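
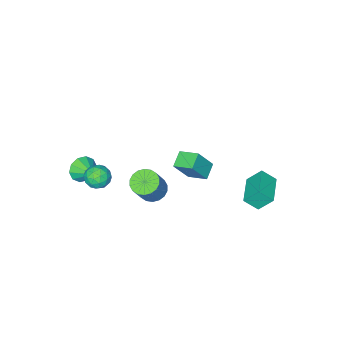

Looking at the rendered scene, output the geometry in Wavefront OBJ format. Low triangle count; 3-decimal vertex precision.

v 3.153 1.648 0.644
v 3.778 1.201 0.39
v 4.593 1.504 1.862
v 3.967 1.952 2.116
v 3.864 1.531 0.274
v 4.679 1.835 1.747
v 3.809 1.885 0.232
v 4.624 2.188 1.704
v 3.624 2.192 0.271
v 4.438 2.495 1.744
v 3.345 2.391 0.384
v 4.16 2.694 1.857
v 3.029 2.443 0.549
v 3.843 2.746 2.021
v 2.737 2.338 0.732
v 3.551 2.641 2.204
v 2.527 2.096 0.898
v 3.342 2.399 2.37
v 2.441 1.765 1.013
v 3.256 2.069 2.486
v 2.496 1.412 1.056
v 3.311 1.715 2.528
v 2.682 1.105 1.016
v 3.496 1.408 2.489
v 2.96 0.906 0.903
v 3.775 1.209 2.376
v 3.277 0.854 0.739
v 4.091 1.157 2.211
v 3.569 0.959 0.556
v 4.383 1.262 2.028
v -2.329 -1.233 -3.108
v -1.451 -1.485 -1.699
v -2.705 -0.09 -2.669
v -1.827 -0.343 -1.26
v -1.473 -0.777 -3.56
v -0.595 -1.03 -2.151
v -1.849 0.365 -3.121
v -0.971 0.113 -1.712
v -3.527 2.973 -3.009
v -2.977 2.364 -2.307
v -4.062 3.585 -2.059
v -3.512 2.976 -1.357
v -2.168 4.184 -3.023
v -1.618 3.575 -2.321
v -2.703 4.796 -2.073
v -2.153 4.187 -1.371
v 3.698 -1.533 -0.141
v 4.487 -1.674 -0.253
v 3.413 -2.346 -1.127
v 4.202 -2.487 -1.239
v 3.832 -2.762 -0.574
v 4.009 -2.259 0.036
v 3.891 -1.761 -1.416
v 4.068 -1.258 -0.806
v 4.607 -1.815 -1.041
v 4.57 -2.434 -0.52
v 3.33 -1.586 -0.86
v 3.293 -2.205 -0.339
v 4.118 -1.532 -0.11
v 3.782 -2.488 -1.27
v 3.565 -2.649 -0.879
v 4.029 -2.732 -0.945
v 3.836 -1.876 0.06
v 4.3 -1.959 -0.006
v 3.915 -2.599 -0.195
v 3.6 -2.061 -1.374
v 4.064 -2.144 -1.44
v 3.871 -1.288 -0.435
v 4.335 -1.371 -0.501
v 3.985 -1.421 -1.185
v 4.652 -1.698 -0.639
v 4.484 -2.176 -1.219
v 4.302 -1.749 -1.323
v 4.405 -1.453 -0.965
v 4.63 -2.062 -0.333
v 4.463 -2.539 -0.913
v 4.245 -2.701 -0.522
v 4.349 -2.406 -0.164
v 4.701 -2.144 -0.797
v 3.437 -1.481 -0.467
v 3.27 -1.958 -1.047
v 3.551 -1.614 -1.216
v 3.655 -1.319 -0.858
v 3.416 -1.844 -0.161
v 3.248 -2.322 -0.741
v 3.495 -2.567 -0.415
v 3.598 -2.271 -0.057
v 3.199 -1.876 -0.583
v 3.468 -3.929 -1.908
v 4.023 -4.25 -1.335
v 3.592 -2.831 -1.412
v 4.299 -4.09 -1.759
v 4.258 -3.868 -2.241
v 3.915 -3.669 -2.595
v 3.401 -3.57 -2.686
v 2.913 -3.607 -2.48
v 2.636 -3.767 -2.056
v 2.677 -3.989 -1.575
v 3.02 -4.188 -1.221
v 3.534 -4.288 -1.129
f 2 1 5
f 2 5 3
f 3 5 6
f 3 6 4
f 5 1 7
f 5 7 6
f 6 7 8
f 6 8 4
f 7 1 9
f 7 9 8
f 8 9 10
f 8 10 4
f 9 1 11
f 9 11 10
f 10 11 12
f 10 12 4
f 11 1 13
f 11 13 12
f 12 13 14
f 12 14 4
f 13 1 15
f 13 15 14
f 14 15 16
f 14 16 4
f 15 1 17
f 15 17 16
f 16 17 18
f 16 18 4
f 17 1 19
f 17 19 18
f 18 19 20
f 18 20 4
f 19 1 21
f 19 21 20
f 20 21 22
f 20 22 4
f 21 1 23
f 21 23 22
f 22 23 24
f 22 24 4
f 23 1 25
f 23 25 24
f 24 25 26
f 24 26 4
f 25 1 27
f 25 27 26
f 26 27 28
f 26 28 4
f 27 1 29
f 27 29 28
f 28 29 30
f 28 30 4
f 29 1 2
f 29 2 30
f 30 2 3
f 30 3 4
f 32 34 31
f 35 32 31
f 31 34 33
f 33 35 31
f 32 38 34
f 36 32 35
f 36 38 32
f 34 38 33
f 37 35 33
f 33 38 37
f 37 36 35
f 38 36 37
f 40 42 39
f 43 40 39
f 39 42 41
f 41 43 39
f 40 46 42
f 44 40 43
f 44 46 40
f 42 46 41
f 45 43 41
f 41 46 45
f 45 44 43
f 46 44 45
f 47 84 63
f 84 58 87
f 63 87 52
f 84 87 63
f 47 63 59
f 63 52 64
f 59 64 48
f 63 64 59
f 47 59 68
f 59 48 69
f 68 69 54
f 59 69 68
f 47 68 80
f 68 54 83
f 80 83 57
f 68 83 80
f 47 80 84
f 80 57 88
f 84 88 58
f 80 88 84
f 48 64 75
f 64 52 78
f 75 78 56
f 64 78 75
f 52 87 65
f 87 58 86
f 65 86 51
f 87 86 65
f 58 88 85
f 88 57 81
f 85 81 49
f 88 81 85
f 57 83 82
f 83 54 70
f 82 70 53
f 83 70 82
f 54 69 74
f 69 48 71
f 74 71 55
f 69 71 74
f 50 76 62
f 76 56 77
f 62 77 51
f 76 77 62
f 50 62 60
f 62 51 61
f 60 61 49
f 62 61 60
f 50 60 67
f 60 49 66
f 67 66 53
f 60 66 67
f 50 67 72
f 67 53 73
f 72 73 55
f 67 73 72
f 50 72 76
f 72 55 79
f 76 79 56
f 72 79 76
f 51 77 65
f 77 56 78
f 65 78 52
f 77 78 65
f 49 61 85
f 61 51 86
f 85 86 58
f 61 86 85
f 53 66 82
f 66 49 81
f 82 81 57
f 66 81 82
f 55 73 74
f 73 53 70
f 74 70 54
f 73 70 74
f 56 79 75
f 79 55 71
f 75 71 48
f 79 71 75
f 90 89 92
f 90 92 91
f 92 89 93
f 92 93 91
f 93 89 94
f 93 94 91
f 94 89 95
f 94 95 91
f 95 89 96
f 95 96 91
f 96 89 97
f 96 97 91
f 97 89 98
f 97 98 91
f 98 89 99
f 98 99 91
f 99 89 100
f 99 100 91
f 100 89 90
f 100 90 91



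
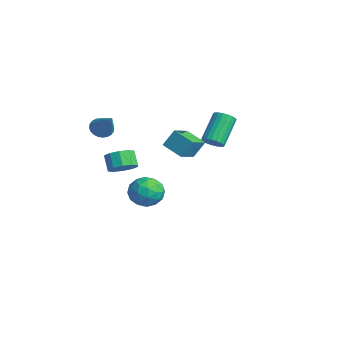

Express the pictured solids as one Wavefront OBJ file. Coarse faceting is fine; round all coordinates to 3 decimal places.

v -3.729 0.396 -4.225
v -3.126 0.843 -3.43
v -3.674 -1.163 -3.39
v -3.071 -0.716 -2.595
v -4.12 -0.431 -2.711
v -4.154 0.532 -3.227
v -2.646 -0.852 -3.593
v -2.68 0.111 -4.109
v -2.456 0.072 -3.039
v -3.368 0.332 -2.494
v -3.432 -0.652 -4.326
v -4.344 -0.392 -3.781
v -3.432 0.756 -3.901
v -3.368 -1.076 -2.919
v -3.985 -0.909 -2.987
v -3.63 -0.646 -2.52
v -4.037 0.574 -3.782
v -3.682 0.836 -3.314
v -4.267 0.087 -2.891
v -3.118 -1.156 -3.506
v -2.763 -0.894 -3.038
v -3.17 0.326 -4.3
v -2.815 0.589 -3.833
v -2.533 -0.407 -3.929
v -2.684 0.566 -3.204
v -2.652 -0.35 -2.713
v -2.402 -0.431 -3.3
v -2.422 0.136 -3.603
v -3.22 0.719 -2.883
v -3.188 -0.198 -2.393
v -3.805 -0.03 -2.461
v -3.825 0.536 -2.764
v -2.826 0.265 -2.654
v -3.612 -0.122 -4.427
v -3.58 -1.039 -3.937
v -2.975 -0.856 -4.056
v -2.995 -0.29 -4.359
v -4.148 0.03 -4.107
v -4.116 -0.886 -3.616
v -4.378 -0.456 -3.217
v -4.398 0.111 -3.52
v -3.974 -0.585 -4.166
v 2.707 -1.698 3.517
v 2.798 -1.099 4.472
v 1.974 -0.677 2.947
v 2.064 -0.079 3.901
v 3.796 -1.161 3.079
v 3.886 -0.563 4.033
v 3.062 -0.141 2.508
v 3.153 0.458 3.463
v -3.19 -2.781 2.22
v -2.711 -2.637 1.73
v -1.87 -2.679 3.54
v -2.797 -2.386 1.796
v -2.942 -2.195 1.927
v -3.125 -2.094 2.102
v -3.318 -2.097 2.295
v -3.492 -2.204 2.477
v -3.619 -2.399 2.62
v -3.682 -2.652 2.701
v -3.669 -2.925 2.71
v -3.583 -3.175 2.643
v -3.438 -3.366 2.513
v -3.255 -3.468 2.337
v -3.062 -3.465 2.144
v -2.888 -3.357 1.962
v -2.761 -3.162 1.82
v -2.699 -2.909 1.738
v -2.056 -2.028 -0.484
v -1.434 -1.742 0.035
v -2.101 -1.685 0.804
v -2.724 -1.972 0.284
v -1.662 -1.321 -0.194
v -2.33 -1.264 0.574
v -2.041 -1.17 -0.535
v -2.709 -1.113 0.234
v -2.426 -1.347 -0.856
v -3.094 -1.29 -0.087
v -2.669 -1.784 -1.035
v -3.337 -1.727 -0.267
v -2.679 -2.315 -1.004
v -3.346 -2.258 -0.235
v -2.45 -2.736 -0.774
v -3.118 -2.679 -0.006
v -2.071 -2.887 -0.434
v -2.739 -2.83 0.335
v -1.686 -2.71 -0.113
v -2.354 -2.653 0.656
v -1.443 -2.273 0.067
v -2.111 -2.216 0.835
v -0.234 2.409 1.436
v 0.165 2.914 1.29
v -0.726 4.015 2.658
v -1.126 3.511 2.804
v -0.045 2.956 1.119
v -0.936 4.058 2.487
v -0.288 2.904 1.002
v -1.179 4.006 2.371
v -0.522 2.766 0.961
v -1.413 3.868 2.33
v -0.706 2.567 1.002
v -1.597 3.668 2.37
v -0.808 2.34 1.117
v -1.7 3.442 2.486
v -0.812 2.125 1.288
v -1.703 3.227 2.657
v -0.715 1.96 1.485
v -1.606 3.061 2.853
v -0.535 1.872 1.672
v -1.427 2.973 3.041
v -0.304 1.877 1.819
v -1.195 2.978 3.188
v -0.06 1.974 1.9
v -0.951 3.075 3.268
v 0.154 2.146 1.9
v -0.738 3.248 3.269
v 0.3 2.364 1.82
v -0.591 3.466 3.189
v 0.354 2.59 1.674
v -0.537 3.691 3.042
v 0.306 2.784 1.486
v -0.585 3.886 2.855
f 1 38 17
f 38 12 41
f 17 41 6
f 38 41 17
f 1 17 13
f 17 6 18
f 13 18 2
f 17 18 13
f 1 13 22
f 13 2 23
f 22 23 8
f 13 23 22
f 1 22 34
f 22 8 37
f 34 37 11
f 22 37 34
f 1 34 38
f 34 11 42
f 38 42 12
f 34 42 38
f 2 18 29
f 18 6 32
f 29 32 10
f 18 32 29
f 6 41 19
f 41 12 40
f 19 40 5
f 41 40 19
f 12 42 39
f 42 11 35
f 39 35 3
f 42 35 39
f 11 37 36
f 37 8 24
f 36 24 7
f 37 24 36
f 8 23 28
f 23 2 25
f 28 25 9
f 23 25 28
f 4 30 16
f 30 10 31
f 16 31 5
f 30 31 16
f 4 16 14
f 16 5 15
f 14 15 3
f 16 15 14
f 4 14 21
f 14 3 20
f 21 20 7
f 14 20 21
f 4 21 26
f 21 7 27
f 26 27 9
f 21 27 26
f 4 26 30
f 26 9 33
f 30 33 10
f 26 33 30
f 5 31 19
f 31 10 32
f 19 32 6
f 31 32 19
f 3 15 39
f 15 5 40
f 39 40 12
f 15 40 39
f 7 20 36
f 20 3 35
f 36 35 11
f 20 35 36
f 9 27 28
f 27 7 24
f 28 24 8
f 27 24 28
f 10 33 29
f 33 9 25
f 29 25 2
f 33 25 29
f 44 46 43
f 47 44 43
f 43 46 45
f 45 47 43
f 44 50 46
f 48 44 47
f 48 50 44
f 46 50 45
f 49 47 45
f 45 50 49
f 49 48 47
f 50 48 49
f 52 51 54
f 52 54 53
f 54 51 55
f 54 55 53
f 55 51 56
f 55 56 53
f 56 51 57
f 56 57 53
f 57 51 58
f 57 58 53
f 58 51 59
f 58 59 53
f 59 51 60
f 59 60 53
f 60 51 61
f 60 61 53
f 61 51 62
f 61 62 53
f 62 51 63
f 62 63 53
f 63 51 64
f 63 64 53
f 64 51 65
f 64 65 53
f 65 51 66
f 65 66 53
f 66 51 67
f 66 67 53
f 67 51 68
f 67 68 53
f 68 51 52
f 68 52 53
f 70 69 73
f 70 73 71
f 71 73 74
f 71 74 72
f 73 69 75
f 73 75 74
f 74 75 76
f 74 76 72
f 75 69 77
f 75 77 76
f 76 77 78
f 76 78 72
f 77 69 79
f 77 79 78
f 78 79 80
f 78 80 72
f 79 69 81
f 79 81 80
f 80 81 82
f 80 82 72
f 81 69 83
f 81 83 82
f 82 83 84
f 82 84 72
f 83 69 85
f 83 85 84
f 84 85 86
f 84 86 72
f 85 69 87
f 85 87 86
f 86 87 88
f 86 88 72
f 87 69 89
f 87 89 88
f 88 89 90
f 88 90 72
f 89 69 70
f 89 70 90
f 90 70 71
f 90 71 72
f 92 91 95
f 92 95 93
f 93 95 96
f 93 96 94
f 95 91 97
f 95 97 96
f 96 97 98
f 96 98 94
f 97 91 99
f 97 99 98
f 98 99 100
f 98 100 94
f 99 91 101
f 99 101 100
f 100 101 102
f 100 102 94
f 101 91 103
f 101 103 102
f 102 103 104
f 102 104 94
f 103 91 105
f 103 105 104
f 104 105 106
f 104 106 94
f 105 91 107
f 105 107 106
f 106 107 108
f 106 108 94
f 107 91 109
f 107 109 108
f 108 109 110
f 108 110 94
f 109 91 111
f 109 111 110
f 110 111 112
f 110 112 94
f 111 91 113
f 111 113 112
f 112 113 114
f 112 114 94
f 113 91 115
f 113 115 114
f 114 115 116
f 114 116 94
f 115 91 117
f 115 117 116
f 116 117 118
f 116 118 94
f 117 91 119
f 117 119 118
f 118 119 120
f 118 120 94
f 119 91 121
f 119 121 120
f 120 121 122
f 120 122 94
f 121 91 92
f 121 92 122
f 122 92 93
f 122 93 94



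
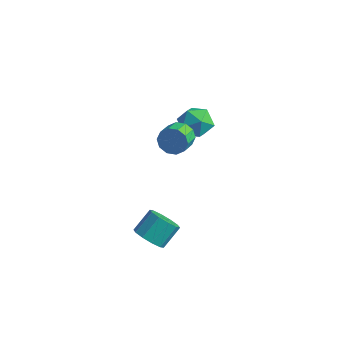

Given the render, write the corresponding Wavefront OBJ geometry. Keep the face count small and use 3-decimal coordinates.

v -3.759 4.353 0.551
v -3.065 4.135 -0.223
v -4.915 3.325 -0.197
v -4.221 3.107 -0.971
v -4.049 2.747 0.014
v -3.335 3.383 0.476
v -4.645 4.077 -0.896
v -3.931 4.713 -0.434
v -3.613 3.965 -1.117
v -3.244 3.143 -0.555
v -4.736 4.317 0.135
v -4.367 3.495 0.697
v -2.97 1.25 1.098
v -2.583 1.096 0.392
v -2.243 0.097 0.795
v -2.63 0.25 1.502
v -2.257 1.331 0.701
v -1.918 0.332 1.104
v -2.204 1.536 1.162
v -1.864 0.536 1.565
v -2.443 1.631 1.598
v -2.104 0.631 2.002
v -2.884 1.58 1.844
v -2.544 0.581 2.247
v -3.357 1.403 1.805
v -3.017 0.404 2.208
v -3.682 1.168 1.496
v -3.343 0.169 1.899
v -3.736 0.964 1.035
v -3.396 -0.036 1.438
v -3.496 0.869 0.598
v -3.157 -0.131 1.002
v -3.056 0.919 0.353
v -2.716 -0.08 0.756
v -1.339 -3.097 -3.081
v -0.54 -2.899 -3.445
v -0.382 -1.844 -2.523
v -1.181 -2.043 -2.159
v -0.929 -2.606 -3.714
v -0.771 -1.551 -2.791
v -1.474 -2.5 -3.741
v -1.317 -1.446 -2.819
v -1.968 -2.623 -3.516
v -1.811 -1.568 -2.594
v -2.221 -2.927 -3.125
v -2.064 -1.872 -2.203
v -2.138 -3.296 -2.717
v -1.98 -2.241 -1.795
v -1.749 -3.589 -2.449
v -1.591 -2.534 -1.526
v -1.203 -3.694 -2.421
v -1.046 -2.64 -1.499
v -0.709 -3.572 -2.646
v -0.552 -2.517 -1.724
v -0.456 -3.268 -3.037
v -0.299 -2.213 -2.115
f 1 12 6
f 1 6 2
f 1 2 8
f 1 8 11
f 1 11 12
f 2 6 10
f 6 12 5
f 12 11 3
f 11 8 7
f 8 2 9
f 4 10 5
f 4 5 3
f 4 3 7
f 4 7 9
f 4 9 10
f 5 10 6
f 3 5 12
f 7 3 11
f 9 7 8
f 10 9 2
f 14 13 17
f 14 17 15
f 15 17 18
f 15 18 16
f 17 13 19
f 17 19 18
f 18 19 20
f 18 20 16
f 19 13 21
f 19 21 20
f 20 21 22
f 20 22 16
f 21 13 23
f 21 23 22
f 22 23 24
f 22 24 16
f 23 13 25
f 23 25 24
f 24 25 26
f 24 26 16
f 25 13 27
f 25 27 26
f 26 27 28
f 26 28 16
f 27 13 29
f 27 29 28
f 28 29 30
f 28 30 16
f 29 13 31
f 29 31 30
f 30 31 32
f 30 32 16
f 31 13 33
f 31 33 32
f 32 33 34
f 32 34 16
f 33 13 14
f 33 14 34
f 34 14 15
f 34 15 16
f 36 35 39
f 36 39 37
f 37 39 40
f 37 40 38
f 39 35 41
f 39 41 40
f 40 41 42
f 40 42 38
f 41 35 43
f 41 43 42
f 42 43 44
f 42 44 38
f 43 35 45
f 43 45 44
f 44 45 46
f 44 46 38
f 45 35 47
f 45 47 46
f 46 47 48
f 46 48 38
f 47 35 49
f 47 49 48
f 48 49 50
f 48 50 38
f 49 35 51
f 49 51 50
f 50 51 52
f 50 52 38
f 51 35 53
f 51 53 52
f 52 53 54
f 52 54 38
f 53 35 55
f 53 55 54
f 54 55 56
f 54 56 38
f 55 35 36
f 55 36 56
f 56 36 37
f 56 37 38



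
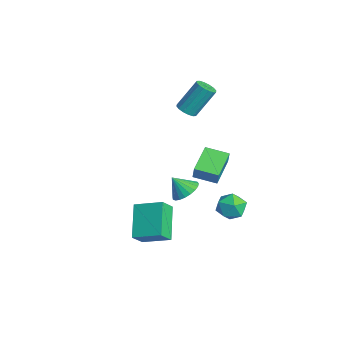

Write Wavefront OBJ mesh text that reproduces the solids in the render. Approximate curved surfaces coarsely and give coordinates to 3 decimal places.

v 1.193 1.926 2.434
v 1.446 1.91 3.203
v 1.922 2.943 2.216
v 2.174 2.927 2.985
v 2.526 0.873 1.975
v 2.778 0.857 2.744
v 3.254 1.89 1.757
v 3.507 1.874 2.526
v -1.309 1.86 -2.09
v -0.903 2.397 -1.571
v -1.691 1.24 -1.15
v -1.221 2.549 -1.6
v -1.554 2.582 -1.714
v -1.845 2.49 -1.893
v -2.043 2.289 -2.106
v -2.114 2.014 -2.316
v -2.046 1.712 -2.487
v -1.85 1.436 -2.59
v -1.561 1.234 -2.606
v -1.228 1.139 -2.533
v -0.91 1.17 -2.384
v -0.66 1.319 -2.183
v -0.522 1.563 -1.967
v -0.521 1.858 -1.772
v -0.656 2.153 -1.632
v 2.808 3.2 0.104
v 3.381 3.279 -0.564
v 3.359 1.921 0.424
v 3.932 2 -0.244
v 4.01 2.517 0.468
v 3.669 3.307 0.27
v 3.071 1.893 -0.41
v 2.73 2.683 -0.608
v 3.543 2.472 -0.882
v 4.123 2.857 -0.339
v 2.617 2.343 0.199
v 3.197 2.728 0.742
v -3.728 2.738 2.402
v -3.317 3.121 2.139
v -3.322 4.224 3.734
v -3.732 3.842 3.998
v -3.604 3.238 2.057
v -3.609 4.342 3.652
v -3.925 3.221 2.067
v -3.929 4.325 3.663
v -4.192 3.075 2.168
v -4.197 4.179 3.763
v -4.335 2.839 2.331
v -4.34 3.943 3.926
v -4.316 2.575 2.513
v -4.32 3.679 4.109
v -4.138 2.356 2.666
v -4.143 3.459 4.261
v -3.851 2.238 2.748
v -3.856 3.342 4.343
v -3.531 2.255 2.737
v -3.535 3.359 4.333
v -3.263 2.401 2.637
v -3.268 3.505 4.232
v -3.12 2.637 2.474
v -3.125 3.741 4.069
v -3.14 2.901 2.291
v -3.144 4.005 3.887
v 3.221 -2.491 -1.234
v 1.69 -1.896 -0.023
v 2.837 -1.844 -2.036
v 1.306 -1.249 -0.826
v 4.114 -1.291 -0.694
v 2.583 -0.696 0.516
v 3.73 -0.644 -1.497
v 2.199 -0.049 -0.286
f 2 4 1
f 5 2 1
f 1 4 3
f 3 5 1
f 2 8 4
f 6 2 5
f 6 8 2
f 4 8 3
f 7 5 3
f 3 8 7
f 7 6 5
f 8 6 7
f 10 9 12
f 10 12 11
f 12 9 13
f 12 13 11
f 13 9 14
f 13 14 11
f 14 9 15
f 14 15 11
f 15 9 16
f 15 16 11
f 16 9 17
f 16 17 11
f 17 9 18
f 17 18 11
f 18 9 19
f 18 19 11
f 19 9 20
f 19 20 11
f 20 9 21
f 20 21 11
f 21 9 22
f 21 22 11
f 22 9 23
f 22 23 11
f 23 9 24
f 23 24 11
f 24 9 25
f 24 25 11
f 25 9 10
f 25 10 11
f 26 37 31
f 26 31 27
f 26 27 33
f 26 33 36
f 26 36 37
f 27 31 35
f 31 37 30
f 37 36 28
f 36 33 32
f 33 27 34
f 29 35 30
f 29 30 28
f 29 28 32
f 29 32 34
f 29 34 35
f 30 35 31
f 28 30 37
f 32 28 36
f 34 32 33
f 35 34 27
f 39 38 42
f 39 42 40
f 40 42 43
f 40 43 41
f 42 38 44
f 42 44 43
f 43 44 45
f 43 45 41
f 44 38 46
f 44 46 45
f 45 46 47
f 45 47 41
f 46 38 48
f 46 48 47
f 47 48 49
f 47 49 41
f 48 38 50
f 48 50 49
f 49 50 51
f 49 51 41
f 50 38 52
f 50 52 51
f 51 52 53
f 51 53 41
f 52 38 54
f 52 54 53
f 53 54 55
f 53 55 41
f 54 38 56
f 54 56 55
f 55 56 57
f 55 57 41
f 56 38 58
f 56 58 57
f 57 58 59
f 57 59 41
f 58 38 60
f 58 60 59
f 59 60 61
f 59 61 41
f 60 38 62
f 60 62 61
f 61 62 63
f 61 63 41
f 62 38 39
f 62 39 63
f 63 39 40
f 63 40 41
f 65 67 64
f 68 65 64
f 64 67 66
f 66 68 64
f 65 71 67
f 69 65 68
f 69 71 65
f 67 71 66
f 70 68 66
f 66 71 70
f 70 69 68
f 71 69 70



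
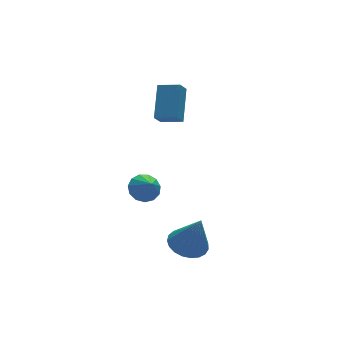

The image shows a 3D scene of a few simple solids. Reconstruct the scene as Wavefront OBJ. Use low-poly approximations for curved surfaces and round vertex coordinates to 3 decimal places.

v 2.516 2.431 2.742
v 2.078 2.121 3.349
v 3.219 3.615 3.854
v 2.78 3.306 4.461
v 3.28 1.774 2.959
v 2.841 1.465 3.566
v 3.982 2.959 4.071
v 3.544 2.649 4.678
v 1.519 1.954 -0.976
v 2.251 1.882 -1.06
v 1.541 1.206 -0.144
v 2.194 2.189 -0.783
v 1.923 2.421 -0.568
v 1.523 2.505 -0.482
v 1.123 2.414 -0.553
v 0.848 2.177 -0.759
v 0.786 1.869 -1.034
v 0.958 1.589 -1.29
v 1.307 1.424 -1.447
v 1.724 1.428 -1.455
v 2.076 1.599 -1.31
v 1.919 -1.593 -2.089
v 2.371 -2.325 -2.384
v 2.281 -2.087 -0.311
v 2.645 -2.065 -2.368
v 2.794 -1.723 -2.303
v 2.791 -1.359 -2.201
v 2.638 -1.035 -2.08
v 2.36 -0.807 -1.96
v 2.006 -0.716 -1.863
v 1.637 -0.776 -1.804
v 1.317 -0.977 -1.795
v 1.101 -1.285 -1.836
v 1.026 -1.646 -1.921
v 1.106 -1.998 -2.036
v 1.326 -2.28 -2.159
v 1.649 -2.443 -2.27
v 2.018 -2.459 -2.35
f 2 4 1
f 5 2 1
f 1 4 3
f 3 5 1
f 2 8 4
f 6 2 5
f 6 8 2
f 4 8 3
f 7 5 3
f 3 8 7
f 7 6 5
f 8 6 7
f 10 9 12
f 10 12 11
f 12 9 13
f 12 13 11
f 13 9 14
f 13 14 11
f 14 9 15
f 14 15 11
f 15 9 16
f 15 16 11
f 16 9 17
f 16 17 11
f 17 9 18
f 17 18 11
f 18 9 19
f 18 19 11
f 19 9 20
f 19 20 11
f 20 9 21
f 20 21 11
f 21 9 10
f 21 10 11
f 23 22 25
f 23 25 24
f 25 22 26
f 25 26 24
f 26 22 27
f 26 27 24
f 27 22 28
f 27 28 24
f 28 22 29
f 28 29 24
f 29 22 30
f 29 30 24
f 30 22 31
f 30 31 24
f 31 22 32
f 31 32 24
f 32 22 33
f 32 33 24
f 33 22 34
f 33 34 24
f 34 22 35
f 34 35 24
f 35 22 36
f 35 36 24
f 36 22 37
f 36 37 24
f 37 22 38
f 37 38 24
f 38 22 23
f 38 23 24



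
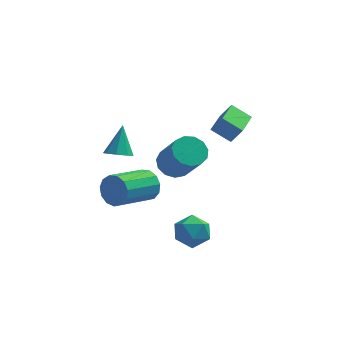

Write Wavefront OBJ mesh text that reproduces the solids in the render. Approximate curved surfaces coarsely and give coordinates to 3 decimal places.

v -2.633 -2.737 2.886
v -1.975 -2.783 2.864
v -2.527 -1.863 4.174
v -2.149 -2.385 2.607
v -2.607 -2.193 2.514
v -3.08 -2.319 2.639
v -3.291 -2.691 2.909
v -3.116 -3.09 3.165
v -2.658 -3.282 3.258
v -2.185 -3.155 3.133
v -1.638 -0.903 -0.355
v -1.167 -1.005 0.346
v -2.432 -2.518 0.975
v -2.902 -2.417 0.275
v -1.502 -0.68 0.454
v -2.767 -2.193 1.084
v -1.88 -0.426 0.306
v -3.145 -1.939 0.935
v -2.181 -0.324 -0.053
v -3.446 -1.837 0.577
v -2.309 -0.405 -0.507
v -3.574 -1.918 0.123
v -2.225 -0.645 -0.913
v -3.489 -2.158 -0.283
v -1.953 -0.967 -1.141
v -3.218 -2.48 -0.512
v -1.582 -1.268 -1.12
v -2.847 -2.782 -0.491
v -1.228 -1.454 -0.856
v -2.493 -2.967 -0.227
v -1.005 -1.465 -0.433
v -2.269 -2.978 0.196
v -0.982 -1.298 0.015
v -2.246 -2.811 0.645
v 1.047 1.328 1.964
v 1.566 1.252 2.793
v 1.378 2.841 1.895
v 1.897 2.765 2.723
v 1.983 1.095 1.357
v 2.502 1.019 2.185
v 2.314 2.608 1.287
v 2.833 2.532 2.116
v -0.439 -0.413 0.854
v 0.321 -0.056 0.719
v 1.118 -1.149 2.312
v 0.359 -1.507 2.446
v 0.091 0.228 1.029
v 0.888 -0.865 2.622
v -0.307 0.308 1.283
v 0.49 -0.785 2.876
v -0.747 0.159 1.401
v 0.05 -0.934 2.994
v -1.088 -0.171 1.345
v -0.291 -1.265 2.938
v -1.224 -0.579 1.133
v -0.427 -1.672 2.726
v -1.11 -0.934 0.832
v -0.313 -2.027 2.425
v -0.783 -1.124 0.538
v 0.014 -2.217 2.131
v -0.347 -1.088 0.345
v 0.45 -2.181 1.937
v 0.061 -0.838 0.312
v 0.858 -1.931 1.905
v 0.309 -0.453 0.452
v 1.107 -1.547 2.045
v -0.311 -1.642 -2.365
v 0.451 -1.437 -1.844
v 0.549 -2.523 -3.276
v 1.311 -2.318 -2.755
v 0.621 -2.856 -2.394
v 0.09 -2.312 -1.831
v 0.91 -1.648 -3.289
v 0.379 -1.104 -2.726
v 1.206 -1.441 -2.415
v 1.028 -2.188 -1.861
v -0.028 -1.772 -3.259
v -0.206 -2.519 -2.705
f 2 1 4
f 2 4 3
f 4 1 5
f 4 5 3
f 5 1 6
f 5 6 3
f 6 1 7
f 6 7 3
f 7 1 8
f 7 8 3
f 8 1 9
f 8 9 3
f 9 1 10
f 9 10 3
f 10 1 2
f 10 2 3
f 12 11 15
f 12 15 13
f 13 15 16
f 13 16 14
f 15 11 17
f 15 17 16
f 16 17 18
f 16 18 14
f 17 11 19
f 17 19 18
f 18 19 20
f 18 20 14
f 19 11 21
f 19 21 20
f 20 21 22
f 20 22 14
f 21 11 23
f 21 23 22
f 22 23 24
f 22 24 14
f 23 11 25
f 23 25 24
f 24 25 26
f 24 26 14
f 25 11 27
f 25 27 26
f 26 27 28
f 26 28 14
f 27 11 29
f 27 29 28
f 28 29 30
f 28 30 14
f 29 11 31
f 29 31 30
f 30 31 32
f 30 32 14
f 31 11 33
f 31 33 32
f 32 33 34
f 32 34 14
f 33 11 12
f 33 12 34
f 34 12 13
f 34 13 14
f 36 38 35
f 39 36 35
f 35 38 37
f 37 39 35
f 36 42 38
f 40 36 39
f 40 42 36
f 38 42 37
f 41 39 37
f 37 42 41
f 41 40 39
f 42 40 41
f 44 43 47
f 44 47 45
f 45 47 48
f 45 48 46
f 47 43 49
f 47 49 48
f 48 49 50
f 48 50 46
f 49 43 51
f 49 51 50
f 50 51 52
f 50 52 46
f 51 43 53
f 51 53 52
f 52 53 54
f 52 54 46
f 53 43 55
f 53 55 54
f 54 55 56
f 54 56 46
f 55 43 57
f 55 57 56
f 56 57 58
f 56 58 46
f 57 43 59
f 57 59 58
f 58 59 60
f 58 60 46
f 59 43 61
f 59 61 60
f 60 61 62
f 60 62 46
f 61 43 63
f 61 63 62
f 62 63 64
f 62 64 46
f 63 43 65
f 63 65 64
f 64 65 66
f 64 66 46
f 65 43 44
f 65 44 66
f 66 44 45
f 66 45 46
f 67 78 72
f 67 72 68
f 67 68 74
f 67 74 77
f 67 77 78
f 68 72 76
f 72 78 71
f 78 77 69
f 77 74 73
f 74 68 75
f 70 76 71
f 70 71 69
f 70 69 73
f 70 73 75
f 70 75 76
f 71 76 72
f 69 71 78
f 73 69 77
f 75 73 74
f 76 75 68



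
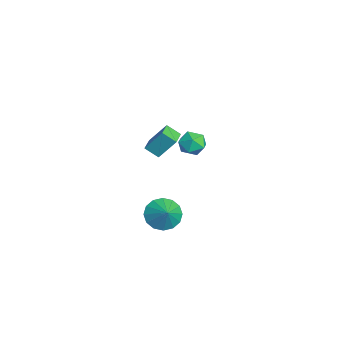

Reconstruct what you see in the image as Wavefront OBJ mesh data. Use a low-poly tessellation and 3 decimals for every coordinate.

v -1.006 2.309 -0.354
v -0.37 2.584 0.001
v -0.29 1.516 -1.021
v 0.346 1.791 -0.666
v -0.172 1.37 -0.266
v -0.614 1.86 0.146
v -0.046 2.24 -1.166
v -0.488 2.73 -0.754
v 0.223 2.542 -0.501
v 0.145 2.004 0.056
v -0.805 2.096 -1.076
v -0.883 1.558 -0.519
v 2.595 -0.298 1.875
v 2.797 0.478 2.961
v 2.849 0.305 1.397
v 3.05 1.081 2.483
v 3.43 -0.601 1.937
v 3.631 0.175 3.023
v 3.683 0.002 1.459
v 3.885 0.778 2.545
v 1.601 0.43 -4.045
v 2.197 0.375 -4.757
v 2.459 0.55 -3.335
v 2.096 0.844 -4.714
v 1.862 1.202 -4.492
v 1.558 1.353 -4.15
v 1.266 1.256 -3.78
v 1.064 0.938 -3.481
v 1.005 0.484 -3.333
v 1.106 0.015 -3.375
v 1.34 -0.343 -3.597
v 1.643 -0.493 -3.939
v 1.935 -0.397 -4.309
v 2.138 -0.079 -4.608
f 1 12 6
f 1 6 2
f 1 2 8
f 1 8 11
f 1 11 12
f 2 6 10
f 6 12 5
f 12 11 3
f 11 8 7
f 8 2 9
f 4 10 5
f 4 5 3
f 4 3 7
f 4 7 9
f 4 9 10
f 5 10 6
f 3 5 12
f 7 3 11
f 9 7 8
f 10 9 2
f 14 16 13
f 17 14 13
f 13 16 15
f 15 17 13
f 14 20 16
f 18 14 17
f 18 20 14
f 16 20 15
f 19 17 15
f 15 20 19
f 19 18 17
f 20 18 19
f 22 21 24
f 22 24 23
f 24 21 25
f 24 25 23
f 25 21 26
f 25 26 23
f 26 21 27
f 26 27 23
f 27 21 28
f 27 28 23
f 28 21 29
f 28 29 23
f 29 21 30
f 29 30 23
f 30 21 31
f 30 31 23
f 31 21 32
f 31 32 23
f 32 21 33
f 32 33 23
f 33 21 34
f 33 34 23
f 34 21 22
f 34 22 23



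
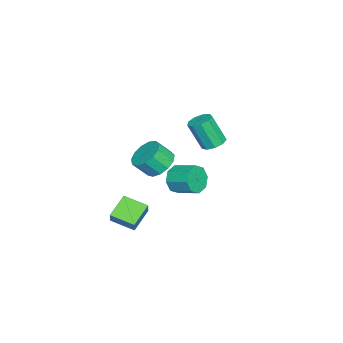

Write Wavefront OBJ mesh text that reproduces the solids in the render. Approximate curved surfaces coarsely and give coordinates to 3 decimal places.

v -3.799 0.795 -0.757
v -3.364 0.19 -1.048
v -3.385 -0.699 0.765
v -3.821 -0.095 1.057
v -3.035 0.581 -0.853
v -3.056 -0.309 0.961
v -3.063 1.072 -0.612
v -3.084 0.182 1.201
v -3.436 1.433 -0.439
v -3.457 0.543 1.374
v -3.979 1.496 -0.415
v -4 0.606 1.398
v -4.438 1.23 -0.55
v -4.459 0.341 1.263
v -4.598 0.761 -0.782
v -4.62 -0.128 1.031
v -4.385 0.308 -1.002
v -4.406 -0.582 0.811
v -3.897 0.082 -1.107
v -3.919 -0.807 0.706
v -0.615 -1.458 -0.9
v -0.026 -2.043 -1.576
v 0.325 -2.846 -0.575
v -0.265 -2.262 0.1
v 0.339 -1.614 -1.359
v 0.689 -2.417 -0.359
v 0.401 -1.136 -0.997
v 0.751 -1.939 0.004
v 0.14 -0.76 -0.604
v 0.49 -1.563 0.396
v -0.361 -0.606 -0.305
v -0.011 -1.409 0.695
v -0.942 -0.723 -0.195
v -0.592 -1.526 0.805
v -1.419 -1.073 -0.309
v -1.069 -1.876 0.691
v -1.642 -1.545 -0.611
v -1.291 -2.348 0.39
v -1.538 -1.99 -1.004
v -1.188 -2.793 -0.004
v -1.141 -2.266 -1.365
v -0.791 -3.069 -0.364
v -0.577 -2.286 -1.578
v -0.227 -3.089 -0.577
v 3.742 -3.019 -2.989
v 2.365 -2.666 -2.254
v 3.918 -1.546 -3.365
v 2.542 -1.194 -2.63
v 4.218 -2.866 -2.17
v 2.842 -2.514 -1.435
v 4.395 -1.394 -2.546
v 3.018 -1.041 -1.811
v 3.618 0.781 1.199
v 3.937 0.385 1.977
v 4.3 1.662 2.48
v 3.982 2.059 1.701
v 4.438 0.44 1.475
v 4.801 1.717 1.977
v 4.459 0.695 0.811
v 4.822 1.972 1.313
v 3.987 1 0.374
v 4.351 2.278 0.876
v 3.3 1.178 0.42
v 3.663 2.455 0.923
v 2.799 1.123 0.923
v 3.162 2.4 1.425
v 2.778 0.868 1.587
v 3.141 2.145 2.089
v 3.249 0.562 2.024
v 3.613 1.84 2.526
f 2 1 5
f 2 5 3
f 3 5 6
f 3 6 4
f 5 1 7
f 5 7 6
f 6 7 8
f 6 8 4
f 7 1 9
f 7 9 8
f 8 9 10
f 8 10 4
f 9 1 11
f 9 11 10
f 10 11 12
f 10 12 4
f 11 1 13
f 11 13 12
f 12 13 14
f 12 14 4
f 13 1 15
f 13 15 14
f 14 15 16
f 14 16 4
f 15 1 17
f 15 17 16
f 16 17 18
f 16 18 4
f 17 1 19
f 17 19 18
f 18 19 20
f 18 20 4
f 19 1 2
f 19 2 20
f 20 2 3
f 20 3 4
f 22 21 25
f 22 25 23
f 23 25 26
f 23 26 24
f 25 21 27
f 25 27 26
f 26 27 28
f 26 28 24
f 27 21 29
f 27 29 28
f 28 29 30
f 28 30 24
f 29 21 31
f 29 31 30
f 30 31 32
f 30 32 24
f 31 21 33
f 31 33 32
f 32 33 34
f 32 34 24
f 33 21 35
f 33 35 34
f 34 35 36
f 34 36 24
f 35 21 37
f 35 37 36
f 36 37 38
f 36 38 24
f 37 21 39
f 37 39 38
f 38 39 40
f 38 40 24
f 39 21 41
f 39 41 40
f 40 41 42
f 40 42 24
f 41 21 43
f 41 43 42
f 42 43 44
f 42 44 24
f 43 21 22
f 43 22 44
f 44 22 23
f 44 23 24
f 46 48 45
f 49 46 45
f 45 48 47
f 47 49 45
f 46 52 48
f 50 46 49
f 50 52 46
f 48 52 47
f 51 49 47
f 47 52 51
f 51 50 49
f 52 50 51
f 54 53 57
f 54 57 55
f 55 57 58
f 55 58 56
f 57 53 59
f 57 59 58
f 58 59 60
f 58 60 56
f 59 53 61
f 59 61 60
f 60 61 62
f 60 62 56
f 61 53 63
f 61 63 62
f 62 63 64
f 62 64 56
f 63 53 65
f 63 65 64
f 64 65 66
f 64 66 56
f 65 53 67
f 65 67 66
f 66 67 68
f 66 68 56
f 67 53 69
f 67 69 68
f 68 69 70
f 68 70 56
f 69 53 54
f 69 54 70
f 70 54 55
f 70 55 56



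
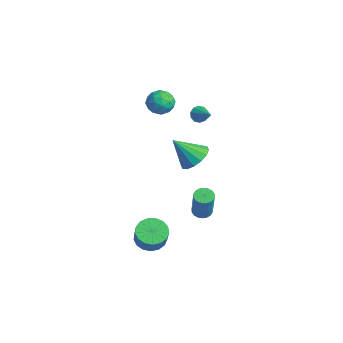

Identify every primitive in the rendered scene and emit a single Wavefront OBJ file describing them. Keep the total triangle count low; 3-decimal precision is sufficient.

v -3.938 -0.212 3.539
v -3.166 0.056 3.972
v -3.714 -1.616 4.008
v -2.942 -1.348 4.441
v -3.767 -1.07 4.754
v -3.906 -0.202 4.463
v -2.974 -1.358 3.517
v -3.113 -0.49 3.226
v -2.57 -0.652 3.958
v -3.06 -0.474 4.723
v -3.82 -1.086 3.257
v -4.31 -0.908 4.022
v -3.572 0.045 3.714
v -3.308 -1.605 4.266
v -3.794 -1.442 4.45
v -3.34 -1.284 4.704
v -4.007 -0.107 4.003
v -3.552 0.051 4.257
v -3.906 -0.611 4.717
v -3.328 -1.611 3.723
v -2.873 -1.453 3.977
v -3.54 -0.276 3.276
v -3.086 -0.118 3.53
v -2.974 -0.949 3.263
v -2.767 -0.213 3.96
v -2.636 -1.039 4.237
v -2.655 -1.044 3.693
v -2.736 -0.534 3.522
v -3.055 -0.109 4.41
v -2.924 -0.934 4.686
v -3.409 -0.771 4.869
v -3.49 -0.261 4.699
v -2.705 -0.525 4.402
v -3.956 -0.626 3.294
v -3.825 -1.451 3.57
v -3.39 -1.299 3.281
v -3.471 -0.789 3.111
v -4.244 -0.521 3.743
v -4.113 -1.347 4.02
v -4.144 -1.026 4.458
v -4.225 -0.516 4.287
v -4.175 -1.035 3.578
v -4.58 2.33 1.311
v -4.336 2.602 0.81
v -3.28 2.45 2.009
v -4.482 2.877 1.035
v -4.665 2.942 1.365
v -4.816 2.774 1.675
v -4.876 2.437 1.846
v -4.824 2.059 1.813
v -4.678 1.784 1.588
v -4.495 1.719 1.258
v -4.345 1.887 0.948
v -4.284 2.224 0.777
v 1.545 -3.813 -3.536
v 2.293 -4.137 -4.044
v 2.982 -4.351 -2.891
v 2.235 -4.027 -2.384
v 2.372 -3.686 -4.007
v 3.062 -3.9 -2.855
v 2.262 -3.264 -3.863
v 2.951 -3.478 -2.71
v 1.987 -2.967 -3.644
v 2.677 -3.182 -2.491
v 1.612 -2.865 -3.4
v 2.301 -3.079 -2.247
v 1.221 -2.979 -3.187
v 1.91 -3.194 -2.035
v 0.904 -3.285 -3.055
v 1.594 -3.499 -1.902
v 0.734 -3.711 -3.032
v 1.424 -3.926 -1.88
v 0.75 -4.161 -3.126
v 1.44 -4.375 -1.973
v 0.949 -4.531 -3.313
v 1.638 -4.745 -2.16
v 1.283 -4.736 -3.551
v 1.973 -4.951 -2.399
v 1.678 -4.73 -3.786
v 2.368 -4.944 -2.634
v 2.043 -4.514 -3.964
v 2.732 -4.728 -2.812
v -1.051 0.774 -4.555
v -0.52 1.07 -4.72
v 0.242 0.802 -2.75
v -0.289 0.506 -2.585
v -0.682 1.28 -4.629
v 0.08 1.011 -2.658
v -0.917 1.389 -4.523
v -0.156 1.121 -2.552
v -1.179 1.377 -4.424
v -0.418 1.108 -2.453
v -1.416 1.245 -4.35
v -0.654 0.977 -2.379
v -1.58 1.02 -4.318
v -0.818 0.752 -2.347
v -1.639 0.747 -4.332
v -0.878 0.478 -2.361
v -1.582 0.478 -4.39
v -0.82 0.21 -2.42
v -1.42 0.269 -4.482
v -0.658 0 -2.511
v -1.184 0.159 -4.588
v -0.423 -0.109 -2.617
v -0.922 0.172 -4.687
v -0.161 -0.097 -2.716
v -0.686 0.303 -4.761
v 0.076 0.035 -2.79
v -0.522 0.528 -4.793
v 0.24 0.26 -2.822
v -0.462 0.802 -4.779
v 0.299 0.533 -2.808
v 1.305 -0.907 2.273
v 2.074 -0.561 2.882
v 0.675 -1.993 3.687
v 1.667 -0.219 2.963
v 1.163 -0.061 2.86
v 0.697 -0.13 2.599
v 0.394 -0.407 2.251
v 0.335 -0.818 1.909
v 0.536 -1.254 1.665
v 0.943 -1.596 1.583
v 1.447 -1.754 1.687
v 1.913 -1.685 1.947
v 2.216 -1.408 2.295
v 2.275 -0.997 2.637
f 1 38 17
f 38 12 41
f 17 41 6
f 38 41 17
f 1 17 13
f 17 6 18
f 13 18 2
f 17 18 13
f 1 13 22
f 13 2 23
f 22 23 8
f 13 23 22
f 1 22 34
f 22 8 37
f 34 37 11
f 22 37 34
f 1 34 38
f 34 11 42
f 38 42 12
f 34 42 38
f 2 18 29
f 18 6 32
f 29 32 10
f 18 32 29
f 6 41 19
f 41 12 40
f 19 40 5
f 41 40 19
f 12 42 39
f 42 11 35
f 39 35 3
f 42 35 39
f 11 37 36
f 37 8 24
f 36 24 7
f 37 24 36
f 8 23 28
f 23 2 25
f 28 25 9
f 23 25 28
f 4 30 16
f 30 10 31
f 16 31 5
f 30 31 16
f 4 16 14
f 16 5 15
f 14 15 3
f 16 15 14
f 4 14 21
f 14 3 20
f 21 20 7
f 14 20 21
f 4 21 26
f 21 7 27
f 26 27 9
f 21 27 26
f 4 26 30
f 26 9 33
f 30 33 10
f 26 33 30
f 5 31 19
f 31 10 32
f 19 32 6
f 31 32 19
f 3 15 39
f 15 5 40
f 39 40 12
f 15 40 39
f 7 20 36
f 20 3 35
f 36 35 11
f 20 35 36
f 9 27 28
f 27 7 24
f 28 24 8
f 27 24 28
f 10 33 29
f 33 9 25
f 29 25 2
f 33 25 29
f 44 43 46
f 44 46 45
f 46 43 47
f 46 47 45
f 47 43 48
f 47 48 45
f 48 43 49
f 48 49 45
f 49 43 50
f 49 50 45
f 50 43 51
f 50 51 45
f 51 43 52
f 51 52 45
f 52 43 53
f 52 53 45
f 53 43 54
f 53 54 45
f 54 43 44
f 54 44 45
f 56 55 59
f 56 59 57
f 57 59 60
f 57 60 58
f 59 55 61
f 59 61 60
f 60 61 62
f 60 62 58
f 61 55 63
f 61 63 62
f 62 63 64
f 62 64 58
f 63 55 65
f 63 65 64
f 64 65 66
f 64 66 58
f 65 55 67
f 65 67 66
f 66 67 68
f 66 68 58
f 67 55 69
f 67 69 68
f 68 69 70
f 68 70 58
f 69 55 71
f 69 71 70
f 70 71 72
f 70 72 58
f 71 55 73
f 71 73 72
f 72 73 74
f 72 74 58
f 73 55 75
f 73 75 74
f 74 75 76
f 74 76 58
f 75 55 77
f 75 77 76
f 76 77 78
f 76 78 58
f 77 55 79
f 77 79 78
f 78 79 80
f 78 80 58
f 79 55 81
f 79 81 80
f 80 81 82
f 80 82 58
f 81 55 56
f 81 56 82
f 82 56 57
f 82 57 58
f 84 83 87
f 84 87 85
f 85 87 88
f 85 88 86
f 87 83 89
f 87 89 88
f 88 89 90
f 88 90 86
f 89 83 91
f 89 91 90
f 90 91 92
f 90 92 86
f 91 83 93
f 91 93 92
f 92 93 94
f 92 94 86
f 93 83 95
f 93 95 94
f 94 95 96
f 94 96 86
f 95 83 97
f 95 97 96
f 96 97 98
f 96 98 86
f 97 83 99
f 97 99 98
f 98 99 100
f 98 100 86
f 99 83 101
f 99 101 100
f 100 101 102
f 100 102 86
f 101 83 103
f 101 103 102
f 102 103 104
f 102 104 86
f 103 83 105
f 103 105 104
f 104 105 106
f 104 106 86
f 105 83 107
f 105 107 106
f 106 107 108
f 106 108 86
f 107 83 109
f 107 109 108
f 108 109 110
f 108 110 86
f 109 83 111
f 109 111 110
f 110 111 112
f 110 112 86
f 111 83 84
f 111 84 112
f 112 84 85
f 112 85 86
f 114 113 116
f 114 116 115
f 116 113 117
f 116 117 115
f 117 113 118
f 117 118 115
f 118 113 119
f 118 119 115
f 119 113 120
f 119 120 115
f 120 113 121
f 120 121 115
f 121 113 122
f 121 122 115
f 122 113 123
f 122 123 115
f 123 113 124
f 123 124 115
f 124 113 125
f 124 125 115
f 125 113 126
f 125 126 115
f 126 113 114
f 126 114 115



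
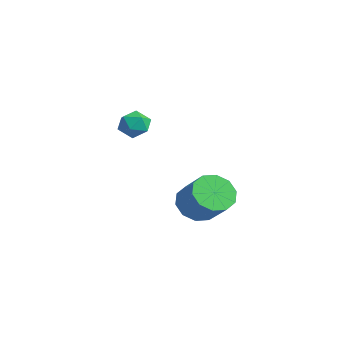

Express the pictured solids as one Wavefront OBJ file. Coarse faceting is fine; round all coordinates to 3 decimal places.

v 0.122 -2.301 -0.561
v 0.63 -2.117 -1.191
v 1.686 -2.015 -0.309
v 1.178 -2.199 0.321
v 0.436 -1.678 -1.01
v 1.493 -1.576 -0.128
v 0.123 -1.477 -0.658
v 1.179 -1.375 0.224
v -0.191 -1.59 -0.268
v 0.865 -1.488 0.614
v -0.386 -1.975 0.009
v 0.671 -1.873 0.891
v -0.386 -2.485 0.069
v 0.67 -2.383 0.951
v -0.193 -2.924 -0.112
v 0.864 -2.822 0.77
v 0.121 -3.125 -0.464
v 1.177 -3.023 0.418
v 0.435 -3.012 -0.854
v 1.491 -2.91 0.028
v 0.629 -2.627 -1.131
v 1.686 -2.525 -0.249
v -3.931 -3.047 1.558
v -3.523 -2.525 1.555
v -3.477 -3.395 2.465
v -3.069 -2.873 2.462
v -3.716 -2.788 2.576
v -3.997 -2.572 2.016
v -3.003 -3.348 2.004
v -3.284 -3.132 1.444
v -2.95 -2.711 1.831
v -3.391 -2.364 2.184
v -3.609 -3.556 1.836
v -4.05 -3.209 2.189
f 2 1 5
f 2 5 3
f 3 5 6
f 3 6 4
f 5 1 7
f 5 7 6
f 6 7 8
f 6 8 4
f 7 1 9
f 7 9 8
f 8 9 10
f 8 10 4
f 9 1 11
f 9 11 10
f 10 11 12
f 10 12 4
f 11 1 13
f 11 13 12
f 12 13 14
f 12 14 4
f 13 1 15
f 13 15 14
f 14 15 16
f 14 16 4
f 15 1 17
f 15 17 16
f 16 17 18
f 16 18 4
f 17 1 19
f 17 19 18
f 18 19 20
f 18 20 4
f 19 1 21
f 19 21 20
f 20 21 22
f 20 22 4
f 21 1 2
f 21 2 22
f 22 2 3
f 22 3 4
f 23 34 28
f 23 28 24
f 23 24 30
f 23 30 33
f 23 33 34
f 24 28 32
f 28 34 27
f 34 33 25
f 33 30 29
f 30 24 31
f 26 32 27
f 26 27 25
f 26 25 29
f 26 29 31
f 26 31 32
f 27 32 28
f 25 27 34
f 29 25 33
f 31 29 30
f 32 31 24



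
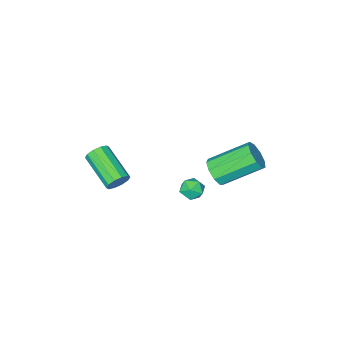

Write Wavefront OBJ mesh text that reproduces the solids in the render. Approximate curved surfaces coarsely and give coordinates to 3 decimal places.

v 3.234 -0.545 -0.662
v 3.616 -0.77 -1.095
v 3.428 -2.6 -0.312
v 3.046 -2.375 0.122
v 3.828 -0.663 -0.794
v 3.64 -2.493 -0.011
v 3.813 -0.511 -0.443
v 3.625 -2.341 0.341
v 3.577 -0.372 -0.175
v 3.389 -2.202 0.608
v 3.21 -0.299 -0.093
v 3.021 -2.129 0.69
v 2.852 -0.32 -0.228
v 2.664 -2.15 0.555
v 2.64 -0.427 -0.529
v 2.452 -2.257 0.254
v 2.655 -0.579 -0.881
v 2.467 -2.409 -0.097
v 2.891 -0.718 -1.148
v 2.703 -2.548 -0.365
v 3.259 -0.791 -1.23
v 3.07 -2.621 -0.447
v 0.23 1.603 -1.999
v 0.84 1.681 -1.753
v -0 0.919 -1.207
v 0.61 0.997 -0.961
v 0.175 1.496 -0.934
v 0.317 1.919 -1.423
v 0.523 0.681 -1.537
v 0.665 1.104 -2.026
v 1.021 1.112 -1.468
v 0.806 1.615 -1.095
v 0.034 0.985 -1.865
v -0.181 1.488 -1.492
v 0.709 3.227 1.417
v 1.207 3.378 1.97
v -0.31 4.404 3.057
v -0.809 4.253 2.503
v 1.213 3.759 1.617
v -0.305 4.786 2.704
v 0.982 3.892 1.171
v -0.535 4.918 2.257
v 0.624 3.713 0.839
v -0.894 4.739 1.925
v 0.305 3.307 0.778
v -1.212 4.333 1.864
v 0.176 2.863 1.015
v -1.342 3.889 2.102
v 0.295 2.59 1.441
v -1.222 3.616 2.528
v 0.608 2.614 1.855
v -0.909 3.641 2.942
v 0.969 2.926 2.064
v -0.549 3.952 3.151
f 2 1 5
f 2 5 3
f 3 5 6
f 3 6 4
f 5 1 7
f 5 7 6
f 6 7 8
f 6 8 4
f 7 1 9
f 7 9 8
f 8 9 10
f 8 10 4
f 9 1 11
f 9 11 10
f 10 11 12
f 10 12 4
f 11 1 13
f 11 13 12
f 12 13 14
f 12 14 4
f 13 1 15
f 13 15 14
f 14 15 16
f 14 16 4
f 15 1 17
f 15 17 16
f 16 17 18
f 16 18 4
f 17 1 19
f 17 19 18
f 18 19 20
f 18 20 4
f 19 1 21
f 19 21 20
f 20 21 22
f 20 22 4
f 21 1 2
f 21 2 22
f 22 2 3
f 22 3 4
f 23 34 28
f 23 28 24
f 23 24 30
f 23 30 33
f 23 33 34
f 24 28 32
f 28 34 27
f 34 33 25
f 33 30 29
f 30 24 31
f 26 32 27
f 26 27 25
f 26 25 29
f 26 29 31
f 26 31 32
f 27 32 28
f 25 27 34
f 29 25 33
f 31 29 30
f 32 31 24
f 36 35 39
f 36 39 37
f 37 39 40
f 37 40 38
f 39 35 41
f 39 41 40
f 40 41 42
f 40 42 38
f 41 35 43
f 41 43 42
f 42 43 44
f 42 44 38
f 43 35 45
f 43 45 44
f 44 45 46
f 44 46 38
f 45 35 47
f 45 47 46
f 46 47 48
f 46 48 38
f 47 35 49
f 47 49 48
f 48 49 50
f 48 50 38
f 49 35 51
f 49 51 50
f 50 51 52
f 50 52 38
f 51 35 53
f 51 53 52
f 52 53 54
f 52 54 38
f 53 35 36
f 53 36 54
f 54 36 37
f 54 37 38



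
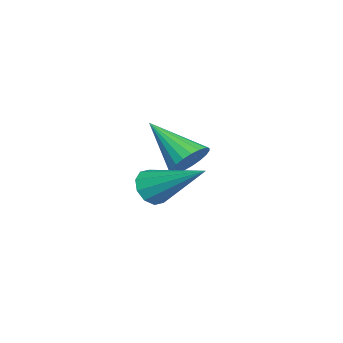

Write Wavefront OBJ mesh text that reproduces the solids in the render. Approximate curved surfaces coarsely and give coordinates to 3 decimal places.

v 3.557 -2.251 -3.49
v 3.818 -2.609 -3.132
v 4.163 -0.829 -2.51
v 4.045 -2.528 -3.39
v 4.085 -2.341 -3.686
v 3.923 -2.119 -3.907
v 3.622 -1.948 -3.969
v 3.296 -1.892 -3.848
v 3.069 -1.973 -3.591
v 3.029 -2.16 -3.295
v 3.191 -2.382 -3.074
v 3.492 -2.553 -3.012
v 0.679 -1.793 -3.905
v 1.272 -2.055 -3.782
v -0.059 -3.007 -2.935
v 1.245 -1.875 -3.577
v 1.121 -1.681 -3.428
v 0.92 -1.506 -3.362
v 0.677 -1.381 -3.39
v 0.435 -1.327 -3.507
v 0.235 -1.354 -3.693
v 0.111 -1.456 -3.916
v 0.086 -1.618 -4.136
v 0.163 -1.809 -4.317
v 0.33 -1.998 -4.427
v 0.556 -2.151 -4.446
v 0.804 -2.243 -4.372
v 1.031 -2.257 -4.217
v 1.196 -2.19 -4.008
f 2 1 4
f 2 4 3
f 4 1 5
f 4 5 3
f 5 1 6
f 5 6 3
f 6 1 7
f 6 7 3
f 7 1 8
f 7 8 3
f 8 1 9
f 8 9 3
f 9 1 10
f 9 10 3
f 10 1 11
f 10 11 3
f 11 1 12
f 11 12 3
f 12 1 2
f 12 2 3
f 14 13 16
f 14 16 15
f 16 13 17
f 16 17 15
f 17 13 18
f 17 18 15
f 18 13 19
f 18 19 15
f 19 13 20
f 19 20 15
f 20 13 21
f 20 21 15
f 21 13 22
f 21 22 15
f 22 13 23
f 22 23 15
f 23 13 24
f 23 24 15
f 24 13 25
f 24 25 15
f 25 13 26
f 25 26 15
f 26 13 27
f 26 27 15
f 27 13 28
f 27 28 15
f 28 13 29
f 28 29 15
f 29 13 14
f 29 14 15



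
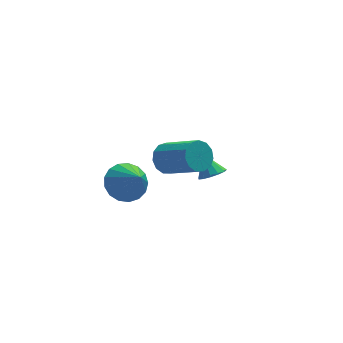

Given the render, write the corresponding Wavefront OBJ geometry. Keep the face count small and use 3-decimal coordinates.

v -0.84 -0.217 2.905
v -0.452 0.31 3.152
v 0.528 -0.876 4.142
v 0.14 -1.403 3.895
v -0.754 0.269 3.402
v 0.226 -0.918 4.392
v -1.084 0.073 3.493
v -0.104 -1.113 4.484
v -1.336 -0.215 3.398
v -0.356 -1.401 4.389
v -1.431 -0.503 3.147
v -0.451 -1.69 4.137
v -1.338 -0.701 2.818
v -0.358 -1.887 3.808
v -1.087 -0.745 2.517
v -0.107 -1.931 3.507
v -0.758 -0.621 2.339
v 0.223 -1.807 3.33
v -0.454 -0.369 2.341
v 0.526 -1.555 3.331
v -0.273 -0.068 2.522
v 0.707 -1.255 3.512
v -0.273 0.185 2.824
v 0.708 -1.002 3.814
v 1.666 2.871 -1.272
v 2.258 2.88 -1.088
v 1.394 3.489 -0.428
v 2.217 3.154 -1.301
v 2.001 3.338 -1.505
v 1.678 3.374 -1.635
v 1.352 3.25 -1.65
v 1.125 3.006 -1.544
v 1.07 2.72 -1.352
v 1.204 2.481 -1.135
v 1.484 2.367 -0.961
v 1.822 2.412 -0.886
v 2.111 2.604 -0.933
v -1.817 3.089 -1.328
v -1.201 3.706 -0.977
v -1.423 1.991 -0.092
v -1.585 3.806 -0.766
v -2.023 3.741 -0.684
v -2.413 3.527 -0.749
v -2.667 3.213 -0.947
v -2.726 2.87 -1.233
v -2.577 2.578 -1.54
v -2.253 2.402 -1.799
v -1.83 2.384 -1.95
v -1.404 2.527 -1.959
v -1.072 2.799 -1.823
v -0.911 3.137 -1.574
v -0.957 3.465 -1.269
f 2 1 5
f 2 5 3
f 3 5 6
f 3 6 4
f 5 1 7
f 5 7 6
f 6 7 8
f 6 8 4
f 7 1 9
f 7 9 8
f 8 9 10
f 8 10 4
f 9 1 11
f 9 11 10
f 10 11 12
f 10 12 4
f 11 1 13
f 11 13 12
f 12 13 14
f 12 14 4
f 13 1 15
f 13 15 14
f 14 15 16
f 14 16 4
f 15 1 17
f 15 17 16
f 16 17 18
f 16 18 4
f 17 1 19
f 17 19 18
f 18 19 20
f 18 20 4
f 19 1 21
f 19 21 20
f 20 21 22
f 20 22 4
f 21 1 23
f 21 23 22
f 22 23 24
f 22 24 4
f 23 1 2
f 23 2 24
f 24 2 3
f 24 3 4
f 26 25 28
f 26 28 27
f 28 25 29
f 28 29 27
f 29 25 30
f 29 30 27
f 30 25 31
f 30 31 27
f 31 25 32
f 31 32 27
f 32 25 33
f 32 33 27
f 33 25 34
f 33 34 27
f 34 25 35
f 34 35 27
f 35 25 36
f 35 36 27
f 36 25 37
f 36 37 27
f 37 25 26
f 37 26 27
f 39 38 41
f 39 41 40
f 41 38 42
f 41 42 40
f 42 38 43
f 42 43 40
f 43 38 44
f 43 44 40
f 44 38 45
f 44 45 40
f 45 38 46
f 45 46 40
f 46 38 47
f 46 47 40
f 47 38 48
f 47 48 40
f 48 38 49
f 48 49 40
f 49 38 50
f 49 50 40
f 50 38 51
f 50 51 40
f 51 38 52
f 51 52 40
f 52 38 39
f 52 39 40



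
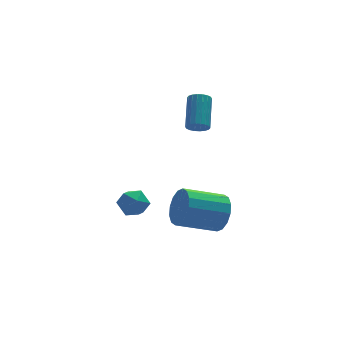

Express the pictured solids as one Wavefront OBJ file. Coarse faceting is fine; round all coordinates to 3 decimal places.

v 2.067 -1.45 2.046
v 2.597 -1.497 1.815
v 3.203 -0.117 2.923
v 2.673 -0.07 3.154
v 2.483 -1.324 1.662
v 3.088 0.056 2.77
v 2.287 -1.176 1.585
v 2.892 0.204 2.692
v 2.047 -1.082 1.599
v 2.652 0.298 2.706
v 1.811 -1.06 1.701
v 2.416 0.319 2.809
v 1.626 -1.117 1.872
v 2.231 0.263 2.98
v 1.528 -1.239 2.078
v 2.133 0.141 3.185
v 1.537 -1.403 2.277
v 2.143 -0.023 3.385
v 1.652 -1.576 2.43
v 2.257 -0.196 3.538
v 1.848 -1.724 2.508
v 2.453 -0.344 3.615
v 2.088 -1.818 2.494
v 2.693 -0.438 3.601
v 2.324 -1.839 2.391
v 2.929 -0.46 3.499
v 2.509 -1.783 2.22
v 3.114 -0.403 3.328
v 2.607 -1.661 2.015
v 3.212 -0.281 3.122
v -1.099 0.112 -2.8
v -0.649 0.768 -3.184
v -0.651 -0.788 -3.816
v -0.201 -0.132 -4.2
v 0.061 -0.45 -3.418
v -0.216 0.107 -2.791
v -1.084 -0.127 -4.209
v -1.361 0.43 -3.582
v -0.64 0.621 -4.055
v 0.068 0.421 -3.566
v -1.368 -0.441 -3.434
v -0.66 -0.641 -2.945
v 2.652 -3.004 -3.052
v 3.032 -2.465 -2.21
v 1.028 -2.276 -1.426
v 0.648 -2.816 -2.268
v 2.92 -2.077 -2.589
v 0.916 -1.889 -1.806
v 2.736 -1.939 -3.093
v 0.732 -1.75 -2.309
v 2.53 -2.085 -3.586
v 0.526 -1.896 -2.802
v 2.356 -2.478 -3.935
v 0.352 -2.289 -3.152
v 2.262 -3.012 -4.048
v 0.258 -2.823 -3.264
v 2.272 -3.544 -3.894
v 0.268 -3.355 -3.11
v 2.384 -3.931 -3.514
v 0.38 -3.743 -2.731
v 2.568 -4.07 -3.011
v 0.564 -3.881 -2.227
v 2.774 -3.924 -2.518
v 0.77 -3.735 -1.734
v 2.948 -3.531 -2.168
v 0.944 -3.342 -1.385
v 3.042 -2.997 -2.056
v 1.038 -2.808 -1.272
f 2 1 5
f 2 5 3
f 3 5 6
f 3 6 4
f 5 1 7
f 5 7 6
f 6 7 8
f 6 8 4
f 7 1 9
f 7 9 8
f 8 9 10
f 8 10 4
f 9 1 11
f 9 11 10
f 10 11 12
f 10 12 4
f 11 1 13
f 11 13 12
f 12 13 14
f 12 14 4
f 13 1 15
f 13 15 14
f 14 15 16
f 14 16 4
f 15 1 17
f 15 17 16
f 16 17 18
f 16 18 4
f 17 1 19
f 17 19 18
f 18 19 20
f 18 20 4
f 19 1 21
f 19 21 20
f 20 21 22
f 20 22 4
f 21 1 23
f 21 23 22
f 22 23 24
f 22 24 4
f 23 1 25
f 23 25 24
f 24 25 26
f 24 26 4
f 25 1 27
f 25 27 26
f 26 27 28
f 26 28 4
f 27 1 29
f 27 29 28
f 28 29 30
f 28 30 4
f 29 1 2
f 29 2 30
f 30 2 3
f 30 3 4
f 31 42 36
f 31 36 32
f 31 32 38
f 31 38 41
f 31 41 42
f 32 36 40
f 36 42 35
f 42 41 33
f 41 38 37
f 38 32 39
f 34 40 35
f 34 35 33
f 34 33 37
f 34 37 39
f 34 39 40
f 35 40 36
f 33 35 42
f 37 33 41
f 39 37 38
f 40 39 32
f 44 43 47
f 44 47 45
f 45 47 48
f 45 48 46
f 47 43 49
f 47 49 48
f 48 49 50
f 48 50 46
f 49 43 51
f 49 51 50
f 50 51 52
f 50 52 46
f 51 43 53
f 51 53 52
f 52 53 54
f 52 54 46
f 53 43 55
f 53 55 54
f 54 55 56
f 54 56 46
f 55 43 57
f 55 57 56
f 56 57 58
f 56 58 46
f 57 43 59
f 57 59 58
f 58 59 60
f 58 60 46
f 59 43 61
f 59 61 60
f 60 61 62
f 60 62 46
f 61 43 63
f 61 63 62
f 62 63 64
f 62 64 46
f 63 43 65
f 63 65 64
f 64 65 66
f 64 66 46
f 65 43 67
f 65 67 66
f 66 67 68
f 66 68 46
f 67 43 44
f 67 44 68
f 68 44 45
f 68 45 46



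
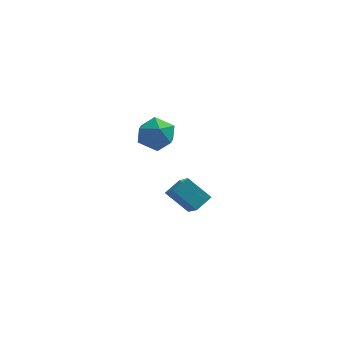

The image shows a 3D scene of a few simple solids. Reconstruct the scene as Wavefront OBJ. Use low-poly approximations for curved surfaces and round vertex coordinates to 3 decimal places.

v -0.989 2.764 2.73
v -0.399 2.008 3.133
v -2.081 1.612 2.167
v -1.491 0.856 2.57
v -2.005 1.505 3.2
v -1.33 2.217 3.548
v -1.15 1.403 1.752
v -0.475 2.115 2.1
v -0.498 1.166 2.528
v -1.026 1.23 3.423
v -1.454 2.39 1.877
v -1.982 2.454 2.772
v -1.03 4.317 -3.461
v -0.528 2.942 -2.233
v -0.367 4.98 -2.988
v 0.134 3.606 -1.761
v 0.146 3.854 -4.459
v 0.647 2.48 -3.232
v 0.808 4.518 -3.987
v 1.31 3.143 -2.759
f 1 12 6
f 1 6 2
f 1 2 8
f 1 8 11
f 1 11 12
f 2 6 10
f 6 12 5
f 12 11 3
f 11 8 7
f 8 2 9
f 4 10 5
f 4 5 3
f 4 3 7
f 4 7 9
f 4 9 10
f 5 10 6
f 3 5 12
f 7 3 11
f 9 7 8
f 10 9 2
f 14 16 13
f 17 14 13
f 13 16 15
f 15 17 13
f 14 20 16
f 18 14 17
f 18 20 14
f 16 20 15
f 19 17 15
f 15 20 19
f 19 18 17
f 20 18 19



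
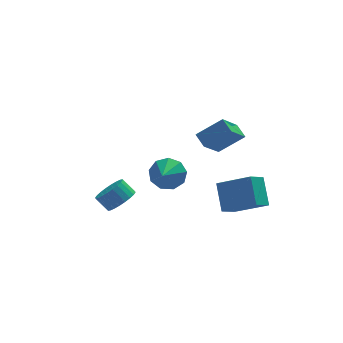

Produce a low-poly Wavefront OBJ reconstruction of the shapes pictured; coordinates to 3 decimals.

v 1.415 -2.826 -2.064
v 3.01 -3.866 -0.983
v 1.374 -1.538 -0.765
v 2.969 -2.578 0.317
v 2.251 -2.182 -2.677
v 3.846 -3.222 -1.595
v 2.21 -0.894 -1.377
v 3.805 -1.934 -0.296
v -0.556 2.34 -2.494
v 0.198 2.504 -1.739
v -1.084 1.04 -1.686
v -0.421 2.866 -1.561
v -1.103 2.982 -1.82
v -1.529 2.798 -2.394
v -1.5 2.399 -3.016
v -1.029 1.973 -3.393
v -0.337 1.719 -3.35
v 0.253 1.755 -2.907
v 0.464 2.065 -2.27
v -3.652 -1.441 -1.6
v -2.974 -0.819 -1.408
v -3.57 -0.398 -0.667
v -4.248 -1.019 -0.86
v -3.165 -0.639 -1.664
v -3.761 -0.218 -0.924
v -3.43 -0.581 -1.911
v -4.027 -0.16 -1.17
v -3.73 -0.655 -2.11
v -4.326 -0.233 -1.369
v -4.017 -0.847 -2.232
v -4.613 -0.426 -1.491
v -4.249 -1.13 -2.257
v -4.845 -0.709 -1.516
v -4.39 -1.461 -2.183
v -4.986 -1.04 -1.442
v -4.418 -1.788 -2.02
v -5.014 -1.367 -1.279
v -4.33 -2.062 -1.793
v -4.926 -1.641 -1.052
v -4.139 -2.242 -1.536
v -4.735 -1.821 -0.796
v -3.873 -2.3 -1.29
v -4.47 -1.879 -0.549
v -3.574 -2.227 -1.091
v -4.17 -1.805 -0.35
v -3.287 -2.034 -0.969
v -3.883 -1.613 -0.228
v -3.055 -1.751 -0.944
v -3.651 -1.33 -0.203
v -2.914 -1.42 -1.018
v -3.51 -0.999 -0.277
v -2.886 -1.093 -1.181
v -3.482 -0.672 -0.44
v 0.774 -1.109 1.934
v 0.481 -0.316 2.368
v 1.778 -0.043 0.662
v 1.485 0.75 1.095
v 2.195 -1.17 3.005
v 1.902 -0.377 3.438
v 3.199 -0.104 1.732
v 2.906 0.689 2.166
f 2 4 1
f 5 2 1
f 1 4 3
f 3 5 1
f 2 8 4
f 6 2 5
f 6 8 2
f 4 8 3
f 7 5 3
f 3 8 7
f 7 6 5
f 8 6 7
f 10 9 12
f 10 12 11
f 12 9 13
f 12 13 11
f 13 9 14
f 13 14 11
f 14 9 15
f 14 15 11
f 15 9 16
f 15 16 11
f 16 9 17
f 16 17 11
f 17 9 18
f 17 18 11
f 18 9 19
f 18 19 11
f 19 9 10
f 19 10 11
f 21 20 24
f 21 24 22
f 22 24 25
f 22 25 23
f 24 20 26
f 24 26 25
f 25 26 27
f 25 27 23
f 26 20 28
f 26 28 27
f 27 28 29
f 27 29 23
f 28 20 30
f 28 30 29
f 29 30 31
f 29 31 23
f 30 20 32
f 30 32 31
f 31 32 33
f 31 33 23
f 32 20 34
f 32 34 33
f 33 34 35
f 33 35 23
f 34 20 36
f 34 36 35
f 35 36 37
f 35 37 23
f 36 20 38
f 36 38 37
f 37 38 39
f 37 39 23
f 38 20 40
f 38 40 39
f 39 40 41
f 39 41 23
f 40 20 42
f 40 42 41
f 41 42 43
f 41 43 23
f 42 20 44
f 42 44 43
f 43 44 45
f 43 45 23
f 44 20 46
f 44 46 45
f 45 46 47
f 45 47 23
f 46 20 48
f 46 48 47
f 47 48 49
f 47 49 23
f 48 20 50
f 48 50 49
f 49 50 51
f 49 51 23
f 50 20 52
f 50 52 51
f 51 52 53
f 51 53 23
f 52 20 21
f 52 21 53
f 53 21 22
f 53 22 23
f 55 57 54
f 58 55 54
f 54 57 56
f 56 58 54
f 55 61 57
f 59 55 58
f 59 61 55
f 57 61 56
f 60 58 56
f 56 61 60
f 60 59 58
f 61 59 60



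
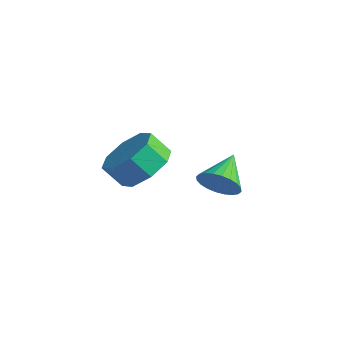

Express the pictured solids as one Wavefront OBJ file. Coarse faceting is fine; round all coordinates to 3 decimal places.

v 2.074 -1.106 -0.122
v 2.907 -0.989 0.554
v 2.32 -1.336 1.339
v 1.486 -1.454 0.662
v 2.441 -0.308 0.506
v 1.853 -0.656 1.291
v 1.759 -0.095 0.09
v 1.171 -0.443 0.875
v 1.262 -0.474 -0.45
v 0.674 -0.822 0.334
v 1.24 -1.224 -0.799
v 0.653 -1.571 -0.014
v 1.707 -1.904 -0.751
v 1.119 -2.252 0.034
v 2.389 -2.117 -0.335
v 1.801 -2.465 0.45
v 2.886 -1.738 0.206
v 2.298 -2.086 0.99
v 2.599 1.923 -2.325
v 3.197 1.849 -1.739
v 2.141 3.217 -1.695
v 3.355 2.018 -1.971
v 3.398 2.172 -2.257
v 3.319 2.289 -2.554
v 3.131 2.349 -2.815
v 2.862 2.345 -3.002
v 2.552 2.276 -3.085
v 2.25 2.154 -3.053
v 2.001 1.996 -2.91
v 1.842 1.827 -2.678
v 1.799 1.673 -2.392
v 1.878 1.557 -2.095
v 2.066 1.496 -1.834
v 2.336 1.501 -1.647
v 2.645 1.57 -1.564
v 2.947 1.692 -1.596
f 2 1 5
f 2 5 3
f 3 5 6
f 3 6 4
f 5 1 7
f 5 7 6
f 6 7 8
f 6 8 4
f 7 1 9
f 7 9 8
f 8 9 10
f 8 10 4
f 9 1 11
f 9 11 10
f 10 11 12
f 10 12 4
f 11 1 13
f 11 13 12
f 12 13 14
f 12 14 4
f 13 1 15
f 13 15 14
f 14 15 16
f 14 16 4
f 15 1 17
f 15 17 16
f 16 17 18
f 16 18 4
f 17 1 2
f 17 2 18
f 18 2 3
f 18 3 4
f 20 19 22
f 20 22 21
f 22 19 23
f 22 23 21
f 23 19 24
f 23 24 21
f 24 19 25
f 24 25 21
f 25 19 26
f 25 26 21
f 26 19 27
f 26 27 21
f 27 19 28
f 27 28 21
f 28 19 29
f 28 29 21
f 29 19 30
f 29 30 21
f 30 19 31
f 30 31 21
f 31 19 32
f 31 32 21
f 32 19 33
f 32 33 21
f 33 19 34
f 33 34 21
f 34 19 35
f 34 35 21
f 35 19 36
f 35 36 21
f 36 19 20
f 36 20 21



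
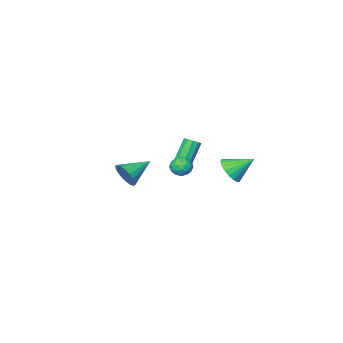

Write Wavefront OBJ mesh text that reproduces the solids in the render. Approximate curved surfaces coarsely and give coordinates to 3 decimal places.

v 0.307 3.02 -1.398
v 0.815 3.137 -1.823
v 0.045 2.123 -1.957
v 0.553 2.24 -2.382
v 0.681 2.059 -1.747
v 0.843 2.613 -1.402
v 0.017 2.647 -2.378
v 0.179 3.201 -2.033
v 0.636 2.906 -2.429
v 1.046 2.543 -2.039
v -0.186 2.717 -1.741
v 0.224 2.354 -1.351
v 0.584 3.157 -1.561
v 0.276 2.103 -2.219
v 0.351 1.996 -1.845
v 0.65 2.065 -2.096
v 0.601 2.849 -1.313
v 0.899 2.918 -1.564
v 0.82 2.284 -1.519
v -0.039 2.342 -2.216
v 0.259 2.411 -2.467
v 0.21 3.195 -1.684
v 0.509 3.264 -1.935
v 0.04 2.976 -2.261
v 0.777 3.09 -2.168
v 0.623 2.563 -2.497
v 0.308 2.802 -2.494
v 0.403 3.128 -2.291
v 1.019 2.877 -1.939
v 0.864 2.35 -2.267
v 0.94 2.243 -1.894
v 1.035 2.569 -1.691
v 0.913 2.741 -2.295
v -0.004 2.91 -1.513
v -0.159 2.383 -1.841
v -0.175 2.691 -2.089
v -0.08 3.017 -1.886
v 0.237 2.697 -1.283
v 0.083 2.17 -1.612
v 0.457 2.132 -1.489
v 0.552 2.458 -1.286
v -0.053 2.519 -1.485
v -3.167 2.168 -3.449
v -2.623 1.995 -2.727
v -4.153 2.972 -2.511
v -2.479 2.324 -2.858
v -2.454 2.627 -3.091
v -2.552 2.85 -3.386
v -2.757 2.955 -3.692
v -3.032 2.924 -3.955
v -3.331 2.763 -4.131
v -3.602 2.498 -4.189
v -3.797 2.177 -4.119
v -3.883 1.854 -3.933
v -3.846 1.585 -3.663
v -3.691 1.418 -3.356
v -3.445 1.38 -3.065
v -3.152 1.478 -2.841
v -2.861 1.696 -2.721
v 4.473 3.394 -1.03
v 4.744 3.784 -0.361
v 2.947 3.426 -0.43
v 4.661 4.058 -0.587
v 4.541 4.201 -0.901
v 4.407 4.183 -1.24
v 4.287 4.01 -1.538
v 4.203 3.714 -1.735
v 4.173 3.355 -1.792
v 4.202 3.004 -1.698
v 4.285 2.729 -1.472
v 4.405 2.587 -1.158
v 4.539 2.604 -0.819
v 4.659 2.778 -0.522
v 4.743 3.073 -0.325
v 4.773 3.432 -0.268
v -0.903 0.589 -3.368
v -0.486 0.672 -3.086
v -1.6 0.313 -1.331
v -2.017 0.231 -1.612
v -0.658 0.971 -3.135
v -1.773 0.613 -1.379
v -0.945 1.092 -3.292
v -2.06 0.733 -1.537
v -1.213 0.977 -3.485
v -2.327 0.618 -1.729
v -1.335 0.681 -3.623
v -2.449 0.322 -1.868
v -1.255 0.342 -3.642
v -2.369 -0.017 -1.886
v -1.01 0.119 -3.532
v -2.124 -0.24 -1.777
v -0.715 0.116 -3.346
v -1.83 -0.243 -1.59
v -0.508 0.334 -3.17
v -1.623 -0.025 -1.414
f 1 38 17
f 38 12 41
f 17 41 6
f 38 41 17
f 1 17 13
f 17 6 18
f 13 18 2
f 17 18 13
f 1 13 22
f 13 2 23
f 22 23 8
f 13 23 22
f 1 22 34
f 22 8 37
f 34 37 11
f 22 37 34
f 1 34 38
f 34 11 42
f 38 42 12
f 34 42 38
f 2 18 29
f 18 6 32
f 29 32 10
f 18 32 29
f 6 41 19
f 41 12 40
f 19 40 5
f 41 40 19
f 12 42 39
f 42 11 35
f 39 35 3
f 42 35 39
f 11 37 36
f 37 8 24
f 36 24 7
f 37 24 36
f 8 23 28
f 23 2 25
f 28 25 9
f 23 25 28
f 4 30 16
f 30 10 31
f 16 31 5
f 30 31 16
f 4 16 14
f 16 5 15
f 14 15 3
f 16 15 14
f 4 14 21
f 14 3 20
f 21 20 7
f 14 20 21
f 4 21 26
f 21 7 27
f 26 27 9
f 21 27 26
f 4 26 30
f 26 9 33
f 30 33 10
f 26 33 30
f 5 31 19
f 31 10 32
f 19 32 6
f 31 32 19
f 3 15 39
f 15 5 40
f 39 40 12
f 15 40 39
f 7 20 36
f 20 3 35
f 36 35 11
f 20 35 36
f 9 27 28
f 27 7 24
f 28 24 8
f 27 24 28
f 10 33 29
f 33 9 25
f 29 25 2
f 33 25 29
f 44 43 46
f 44 46 45
f 46 43 47
f 46 47 45
f 47 43 48
f 47 48 45
f 48 43 49
f 48 49 45
f 49 43 50
f 49 50 45
f 50 43 51
f 50 51 45
f 51 43 52
f 51 52 45
f 52 43 53
f 52 53 45
f 53 43 54
f 53 54 45
f 54 43 55
f 54 55 45
f 55 43 56
f 55 56 45
f 56 43 57
f 56 57 45
f 57 43 58
f 57 58 45
f 58 43 59
f 58 59 45
f 59 43 44
f 59 44 45
f 61 60 63
f 61 63 62
f 63 60 64
f 63 64 62
f 64 60 65
f 64 65 62
f 65 60 66
f 65 66 62
f 66 60 67
f 66 67 62
f 67 60 68
f 67 68 62
f 68 60 69
f 68 69 62
f 69 60 70
f 69 70 62
f 70 60 71
f 70 71 62
f 71 60 72
f 71 72 62
f 72 60 73
f 72 73 62
f 73 60 74
f 73 74 62
f 74 60 75
f 74 75 62
f 75 60 61
f 75 61 62
f 77 76 80
f 77 80 78
f 78 80 81
f 78 81 79
f 80 76 82
f 80 82 81
f 81 82 83
f 81 83 79
f 82 76 84
f 82 84 83
f 83 84 85
f 83 85 79
f 84 76 86
f 84 86 85
f 85 86 87
f 85 87 79
f 86 76 88
f 86 88 87
f 87 88 89
f 87 89 79
f 88 76 90
f 88 90 89
f 89 90 91
f 89 91 79
f 90 76 92
f 90 92 91
f 91 92 93
f 91 93 79
f 92 76 94
f 92 94 93
f 93 94 95
f 93 95 79
f 94 76 77
f 94 77 95
f 95 77 78
f 95 78 79



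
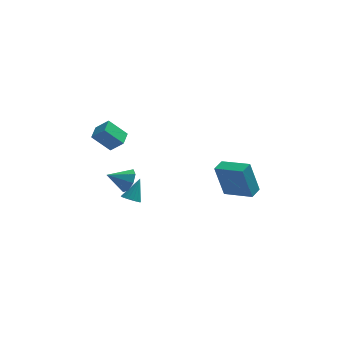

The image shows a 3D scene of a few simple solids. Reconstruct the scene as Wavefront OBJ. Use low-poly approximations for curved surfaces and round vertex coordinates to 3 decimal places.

v -3.052 -3.404 2.498
v -2.757 -3.02 3.147
v -4.228 -3.556 3.122
v -3.022 -2.633 2.742
v -3.304 -2.697 2.194
v -3.439 -3.175 1.824
v -3.347 -3.788 1.848
v -3.082 -4.176 2.253
v -2.8 -4.112 2.801
v -2.665 -3.633 3.171
v 3.853 -2.527 0.235
v 3.295 -2.442 2.33
v 2.358 -1.494 -0.205
v 1.8 -1.409 1.89
v 4.32 -1.811 0.33
v 3.762 -1.726 2.425
v 2.825 -0.778 -0.11
v 2.267 -0.693 1.985
v -2.916 -2.576 0.332
v -2.454 -2.403 0.008
v -2.364 -1.844 1.508
v -2.645 -2.198 -0.03
v -2.897 -2.079 0.014
v -3.154 -2.075 0.132
v -3.356 -2.185 0.296
v -3.457 -2.385 0.467
v -3.435 -2.628 0.608
v -3.293 -2.86 0.686
v -3.065 -3.026 0.683
v -2.803 -3.09 0.599
v -2.566 -3.035 0.455
v -2.41 -2.876 0.282
v -2.37 -2.647 0.121
v -3.96 -0.005 2.67
v -5.012 0.105 3.734
v -3.708 0.951 2.822
v -4.76 1.061 3.885
v -3.22 -0.321 3.435
v -4.272 -0.211 4.498
v -2.968 0.635 3.586
v -4.02 0.745 4.65
f 2 1 4
f 2 4 3
f 4 1 5
f 4 5 3
f 5 1 6
f 5 6 3
f 6 1 7
f 6 7 3
f 7 1 8
f 7 8 3
f 8 1 9
f 8 9 3
f 9 1 10
f 9 10 3
f 10 1 2
f 10 2 3
f 12 14 11
f 15 12 11
f 11 14 13
f 13 15 11
f 12 18 14
f 16 12 15
f 16 18 12
f 14 18 13
f 17 15 13
f 13 18 17
f 17 16 15
f 18 16 17
f 20 19 22
f 20 22 21
f 22 19 23
f 22 23 21
f 23 19 24
f 23 24 21
f 24 19 25
f 24 25 21
f 25 19 26
f 25 26 21
f 26 19 27
f 26 27 21
f 27 19 28
f 27 28 21
f 28 19 29
f 28 29 21
f 29 19 30
f 29 30 21
f 30 19 31
f 30 31 21
f 31 19 32
f 31 32 21
f 32 19 33
f 32 33 21
f 33 19 20
f 33 20 21
f 35 37 34
f 38 35 34
f 34 37 36
f 36 38 34
f 35 41 37
f 39 35 38
f 39 41 35
f 37 41 36
f 40 38 36
f 36 41 40
f 40 39 38
f 41 39 40



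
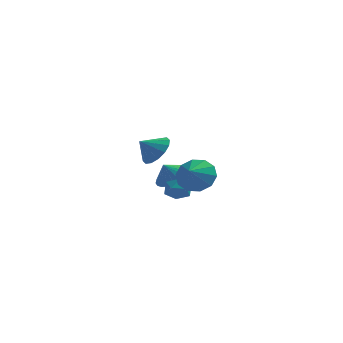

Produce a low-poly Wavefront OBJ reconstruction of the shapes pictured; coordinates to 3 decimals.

v -3.482 3.655 -0.855
v -2.85 2.804 -0.826
v -3.938 3.345 0.015
v -2.626 3.078 -0.611
v -2.533 3.44 -0.433
v -2.584 3.834 -0.32
v -2.772 4.201 -0.287
v -3.068 4.485 -0.342
v -3.427 4.643 -0.474
v -3.794 4.65 -0.664
v -4.113 4.506 -0.883
v -4.337 4.232 -1.098
v -4.43 3.87 -1.276
v -4.379 3.476 -1.39
v -4.191 3.109 -1.422
v -3.895 2.825 -1.368
v -3.537 2.667 -1.236
v -3.169 2.66 -1.045
v -2.689 -2.835 3.363
v -2.299 -2.32 4.086
v -3.411 -3.265 4.057
v -2.658 -2.025 3.895
v -3.025 -1.948 3.561
v -3.302 -2.108 3.174
v -3.414 -2.463 2.838
v -3.333 -2.918 2.642
v -3.078 -3.351 2.639
v -2.719 -3.646 2.83
v -2.352 -3.723 3.164
v -2.076 -3.563 3.551
v -1.963 -3.208 3.888
v -2.045 -2.753 4.084
v -1.731 1.435 0.183
v -1.373 0.822 -0.657
v -1.869 0.405 0.877
v -0.834 1.001 -0.283
v -0.638 1.346 0.268
v -0.859 1.725 0.788
v -1.413 1.994 1.076
v -2.089 2.049 1.023
v -2.628 1.87 0.65
v -2.824 1.524 0.098
v -2.603 1.145 -0.421
v -2.049 0.877 -0.71
v -3.472 2.726 -1.414
v -3.014 2.895 -0.768
v -2.766 1.645 -1.632
v -2.308 1.814 -0.986
v -3.08 1.592 -0.888
v -3.517 2.261 -0.753
v -2.263 2.279 -1.647
v -2.7 2.948 -1.512
v -2.267 2.619 -0.912
v -2.772 2.195 -0.443
v -3.008 2.345 -1.957
v -3.513 1.921 -1.488
f 2 1 4
f 2 4 3
f 4 1 5
f 4 5 3
f 5 1 6
f 5 6 3
f 6 1 7
f 6 7 3
f 7 1 8
f 7 8 3
f 8 1 9
f 8 9 3
f 9 1 10
f 9 10 3
f 10 1 11
f 10 11 3
f 11 1 12
f 11 12 3
f 12 1 13
f 12 13 3
f 13 1 14
f 13 14 3
f 14 1 15
f 14 15 3
f 15 1 16
f 15 16 3
f 16 1 17
f 16 17 3
f 17 1 18
f 17 18 3
f 18 1 2
f 18 2 3
f 20 19 22
f 20 22 21
f 22 19 23
f 22 23 21
f 23 19 24
f 23 24 21
f 24 19 25
f 24 25 21
f 25 19 26
f 25 26 21
f 26 19 27
f 26 27 21
f 27 19 28
f 27 28 21
f 28 19 29
f 28 29 21
f 29 19 30
f 29 30 21
f 30 19 31
f 30 31 21
f 31 19 32
f 31 32 21
f 32 19 20
f 32 20 21
f 34 33 36
f 34 36 35
f 36 33 37
f 36 37 35
f 37 33 38
f 37 38 35
f 38 33 39
f 38 39 35
f 39 33 40
f 39 40 35
f 40 33 41
f 40 41 35
f 41 33 42
f 41 42 35
f 42 33 43
f 42 43 35
f 43 33 44
f 43 44 35
f 44 33 34
f 44 34 35
f 45 56 50
f 45 50 46
f 45 46 52
f 45 52 55
f 45 55 56
f 46 50 54
f 50 56 49
f 56 55 47
f 55 52 51
f 52 46 53
f 48 54 49
f 48 49 47
f 48 47 51
f 48 51 53
f 48 53 54
f 49 54 50
f 47 49 56
f 51 47 55
f 53 51 52
f 54 53 46

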